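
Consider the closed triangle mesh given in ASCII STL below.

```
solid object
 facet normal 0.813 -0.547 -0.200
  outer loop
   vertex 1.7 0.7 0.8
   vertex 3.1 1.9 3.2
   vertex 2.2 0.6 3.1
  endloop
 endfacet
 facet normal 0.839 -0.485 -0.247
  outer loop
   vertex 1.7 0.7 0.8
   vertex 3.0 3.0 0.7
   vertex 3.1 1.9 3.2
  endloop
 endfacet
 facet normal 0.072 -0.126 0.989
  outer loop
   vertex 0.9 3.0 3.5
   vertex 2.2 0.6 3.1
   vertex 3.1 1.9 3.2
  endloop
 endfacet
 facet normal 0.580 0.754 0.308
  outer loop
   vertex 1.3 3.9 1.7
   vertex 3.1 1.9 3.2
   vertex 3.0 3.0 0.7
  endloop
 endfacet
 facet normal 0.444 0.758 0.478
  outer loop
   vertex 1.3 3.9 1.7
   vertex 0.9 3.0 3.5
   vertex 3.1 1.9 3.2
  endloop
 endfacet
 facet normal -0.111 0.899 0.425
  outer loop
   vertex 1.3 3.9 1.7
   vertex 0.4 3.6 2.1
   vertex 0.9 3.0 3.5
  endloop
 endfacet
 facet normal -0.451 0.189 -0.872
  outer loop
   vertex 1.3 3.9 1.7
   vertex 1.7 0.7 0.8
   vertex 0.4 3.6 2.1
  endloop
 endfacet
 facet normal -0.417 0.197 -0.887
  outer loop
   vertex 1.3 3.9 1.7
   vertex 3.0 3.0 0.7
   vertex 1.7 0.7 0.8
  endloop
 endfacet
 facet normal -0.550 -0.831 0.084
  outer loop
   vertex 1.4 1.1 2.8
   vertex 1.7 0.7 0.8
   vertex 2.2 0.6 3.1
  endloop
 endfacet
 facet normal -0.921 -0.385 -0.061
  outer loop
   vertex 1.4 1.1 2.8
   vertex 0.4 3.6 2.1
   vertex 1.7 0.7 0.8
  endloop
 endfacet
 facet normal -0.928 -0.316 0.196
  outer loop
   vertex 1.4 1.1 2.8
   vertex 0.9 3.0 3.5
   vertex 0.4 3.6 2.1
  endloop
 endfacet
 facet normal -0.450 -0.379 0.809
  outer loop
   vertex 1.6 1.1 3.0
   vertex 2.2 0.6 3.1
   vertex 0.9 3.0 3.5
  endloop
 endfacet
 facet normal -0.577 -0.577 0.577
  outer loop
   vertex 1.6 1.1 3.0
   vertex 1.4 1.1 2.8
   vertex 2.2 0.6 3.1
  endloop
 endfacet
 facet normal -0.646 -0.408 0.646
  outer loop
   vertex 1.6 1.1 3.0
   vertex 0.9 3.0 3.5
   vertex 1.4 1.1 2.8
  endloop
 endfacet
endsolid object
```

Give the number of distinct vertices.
9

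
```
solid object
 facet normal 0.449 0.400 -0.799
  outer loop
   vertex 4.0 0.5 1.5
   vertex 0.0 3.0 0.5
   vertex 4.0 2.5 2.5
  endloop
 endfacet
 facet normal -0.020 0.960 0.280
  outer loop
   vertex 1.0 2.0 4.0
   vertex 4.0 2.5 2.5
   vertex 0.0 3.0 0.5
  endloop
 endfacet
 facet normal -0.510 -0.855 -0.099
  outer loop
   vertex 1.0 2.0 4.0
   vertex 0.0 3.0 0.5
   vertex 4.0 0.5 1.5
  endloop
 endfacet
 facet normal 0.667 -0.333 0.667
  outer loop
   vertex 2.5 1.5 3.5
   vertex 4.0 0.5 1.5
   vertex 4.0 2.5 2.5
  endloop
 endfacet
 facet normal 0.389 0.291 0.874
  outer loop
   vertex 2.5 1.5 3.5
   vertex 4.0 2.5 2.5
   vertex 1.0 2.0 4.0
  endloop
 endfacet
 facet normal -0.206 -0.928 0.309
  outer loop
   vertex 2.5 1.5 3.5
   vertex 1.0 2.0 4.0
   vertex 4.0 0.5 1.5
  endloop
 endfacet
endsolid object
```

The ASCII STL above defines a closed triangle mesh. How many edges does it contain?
9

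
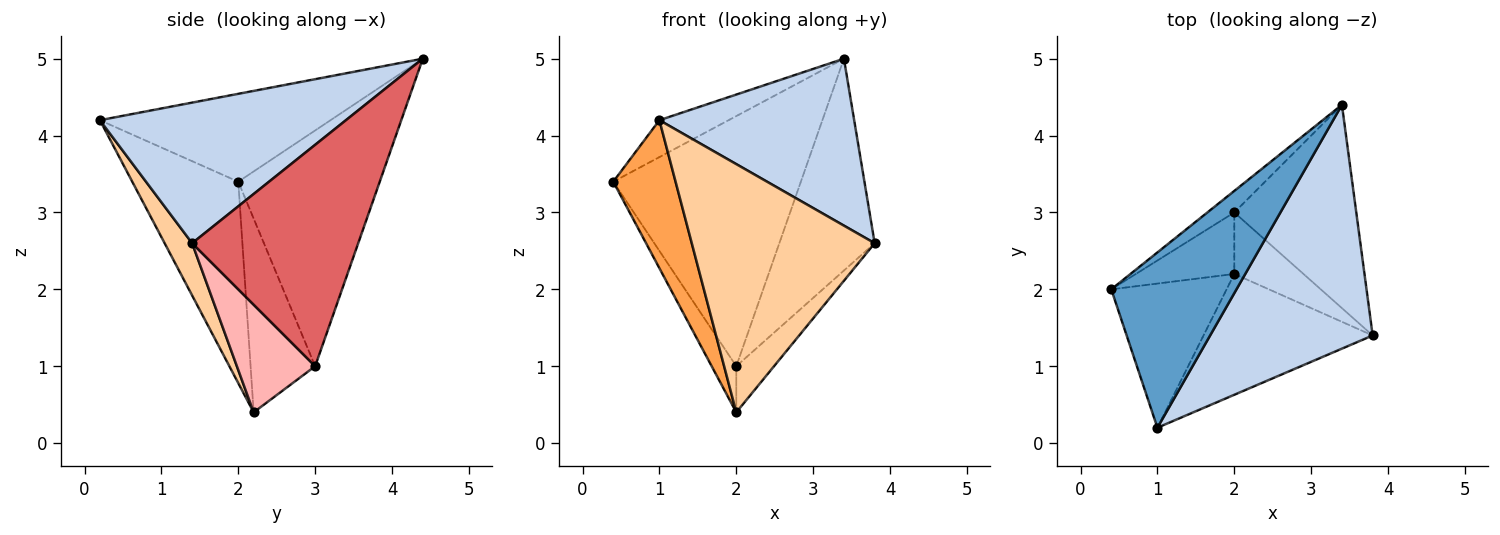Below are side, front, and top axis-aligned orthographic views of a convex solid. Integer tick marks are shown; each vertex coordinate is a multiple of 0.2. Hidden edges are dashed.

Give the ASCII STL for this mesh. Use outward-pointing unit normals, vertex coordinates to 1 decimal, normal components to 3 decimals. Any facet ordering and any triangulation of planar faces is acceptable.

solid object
 facet normal -0.566 0.170 0.807
  outer loop
   vertex 1.0 0.2 4.2
   vertex 3.4 4.4 5.0
   vertex 0.4 2.0 3.4
  endloop
 endfacet
 facet normal 0.581 -0.460 0.672
  outer loop
   vertex 1.0 0.2 4.2
   vertex 3.8 1.4 2.6
   vertex 3.4 4.4 5.0
  endloop
 endfacet
 facet normal -0.773 -0.454 -0.443
  outer loop
   vertex 1.0 0.2 4.2
   vertex 0.4 2.0 3.4
   vertex 2.0 2.2 0.4
  endloop
 endfacet
 facet normal 0.134 -0.891 -0.434
  outer loop
   vertex 1.0 0.2 4.2
   vertex 2.0 2.2 0.4
   vertex 3.8 1.4 2.6
  endloop
 endfacet
 facet normal -0.601 0.797 -0.069
  outer loop
   vertex 2.0 3.0 1.0
   vertex 0.4 2.0 3.4
   vertex 3.4 4.4 5.0
  endloop
 endfacet
 facet normal -0.844 0.322 -0.429
  outer loop
   vertex 2.0 3.0 1.0
   vertex 2.0 2.2 0.4
   vertex 0.4 2.0 3.4
  endloop
 endfacet
 facet normal 0.783 0.449 -0.431
  outer loop
   vertex 2.0 3.0 1.0
   vertex 3.4 4.4 5.0
   vertex 3.8 1.4 2.6
  endloop
 endfacet
 facet normal 0.780 0.376 -0.501
  outer loop
   vertex 2.0 3.0 1.0
   vertex 3.8 1.4 2.6
   vertex 2.0 2.2 0.4
  endloop
 endfacet
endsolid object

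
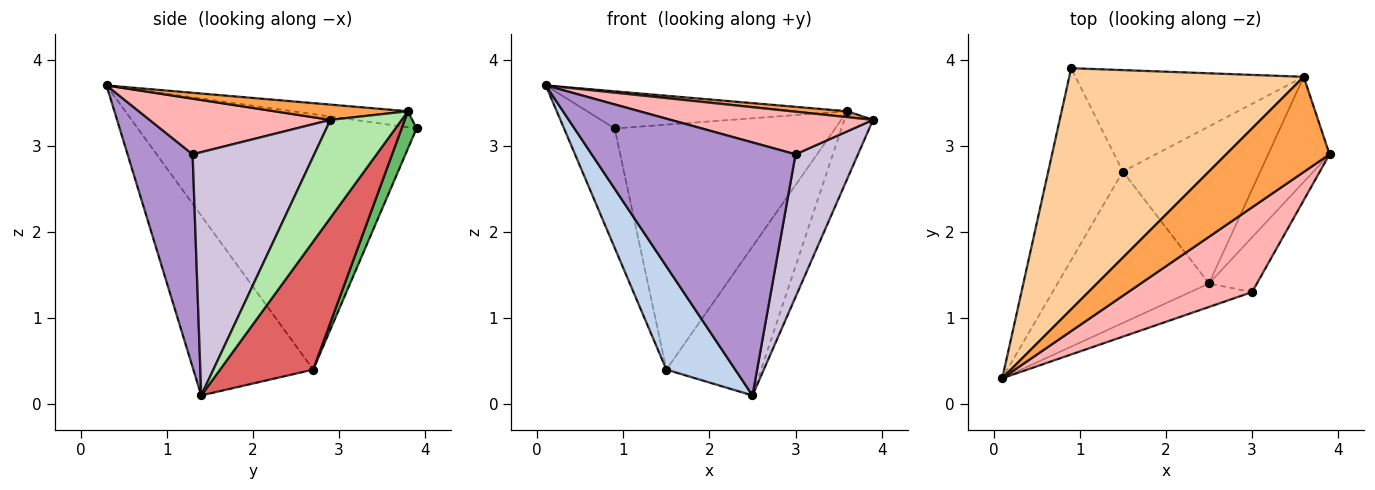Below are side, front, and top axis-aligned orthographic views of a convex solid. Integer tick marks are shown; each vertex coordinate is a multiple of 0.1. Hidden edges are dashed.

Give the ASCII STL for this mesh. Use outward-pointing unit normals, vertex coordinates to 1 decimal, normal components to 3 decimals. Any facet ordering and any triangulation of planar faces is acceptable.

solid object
 facet normal -0.946 0.172 -0.276
  outer loop
   vertex 1.5 2.7 0.4
   vertex 0.1 0.3 3.7
   vertex 0.9 3.9 3.2
  endloop
 endfacet
 facet normal -0.700 -0.402 -0.590
  outer loop
   vertex 1.5 2.7 0.4
   vertex 2.5 1.4 0.1
   vertex 0.1 0.3 3.7
  endloop
 endfacet
 facet normal 0.146 -0.061 0.987
  outer loop
   vertex 3.6 3.8 3.4
   vertex 0.1 0.3 3.7
   vertex 3.9 2.9 3.3
  endloop
 endfacet
 facet normal -0.067 0.152 0.986
  outer loop
   vertex 3.6 3.8 3.4
   vertex 0.9 3.9 3.2
   vertex 0.1 0.3 3.7
  endloop
 endfacet
 facet normal 0.062 0.922 -0.382
  outer loop
   vertex 3.6 3.8 3.4
   vertex 1.5 2.7 0.4
   vertex 0.9 3.9 3.2
  endloop
 endfacet
 facet normal 0.802 0.323 -0.502
  outer loop
   vertex 3.6 3.8 3.4
   vertex 3.9 2.9 3.3
   vertex 2.5 1.4 0.1
  endloop
 endfacet
 facet normal 0.560 0.570 -0.601
  outer loop
   vertex 3.6 3.8 3.4
   vertex 2.5 1.4 0.1
   vertex 1.5 2.7 0.4
  endloop
 endfacet
 facet normal 0.372 -0.417 0.829
  outer loop
   vertex 3.0 1.3 2.9
   vertex 3.9 2.9 3.3
   vertex 0.1 0.3 3.7
  endloop
 endfacet
 facet normal 0.303 -0.949 -0.088
  outer loop
   vertex 3.0 1.3 2.9
   vertex 0.1 0.3 3.7
   vertex 2.5 1.4 0.1
  endloop
 endfacet
 facet normal 0.876 -0.450 -0.173
  outer loop
   vertex 3.0 1.3 2.9
   vertex 2.5 1.4 0.1
   vertex 3.9 2.9 3.3
  endloop
 endfacet
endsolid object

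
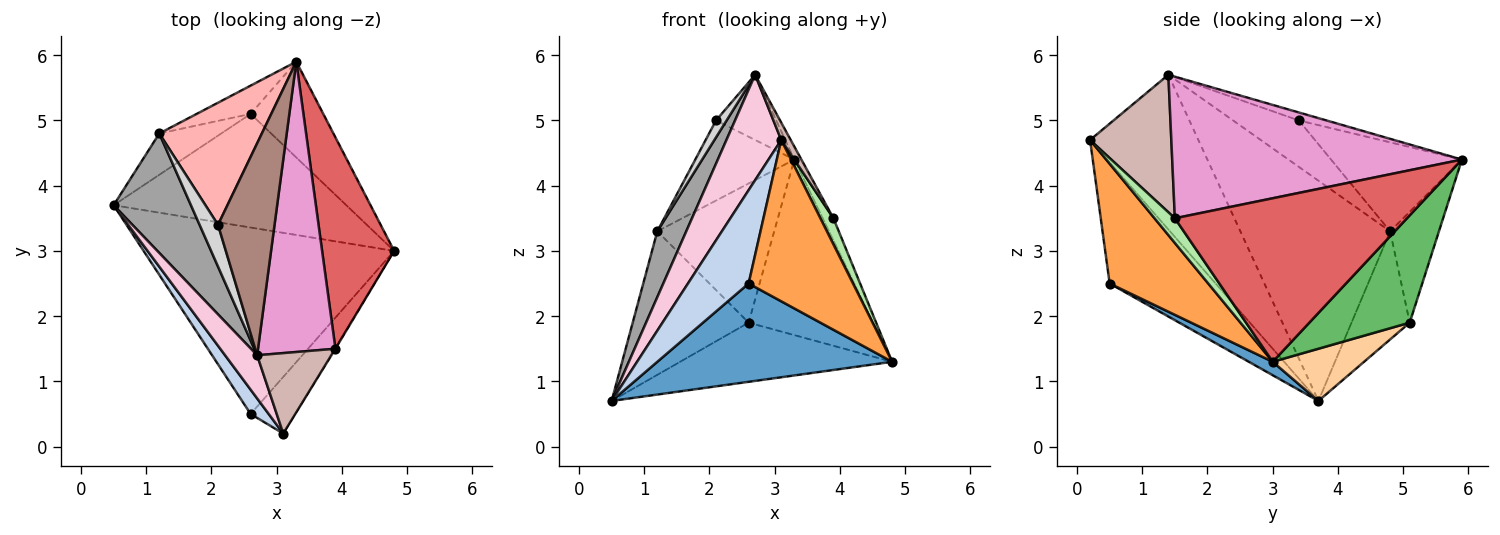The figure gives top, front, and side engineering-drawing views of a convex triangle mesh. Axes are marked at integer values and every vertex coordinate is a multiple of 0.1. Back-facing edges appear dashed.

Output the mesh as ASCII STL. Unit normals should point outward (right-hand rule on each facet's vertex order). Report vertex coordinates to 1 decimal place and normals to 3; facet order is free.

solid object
 facet normal 0.047 -0.466 -0.884
  outer loop
   vertex 2.6 0.5 2.5
   vertex 0.5 3.7 0.7
   vertex 4.8 3.0 1.3
  endloop
 endfacet
 facet normal -0.861 -0.493 0.128
  outer loop
   vertex 2.6 0.5 2.5
   vertex 3.1 0.2 4.7
   vertex 0.5 3.7 0.7
  endloop
 endfacet
 facet normal 0.665 -0.704 -0.247
  outer loop
   vertex 2.6 0.5 2.5
   vertex 4.8 3.0 1.3
   vertex 3.1 0.2 4.7
  endloop
 endfacet
 facet normal 0.195 0.453 -0.870
  outer loop
   vertex 2.6 5.1 1.9
   vertex 4.8 3.0 1.3
   vertex 0.5 3.7 0.7
  endloop
 endfacet
 facet normal 0.577 0.717 -0.391
  outer loop
   vertex 2.6 5.1 1.9
   vertex 3.3 5.9 4.4
   vertex 4.8 3.0 1.3
  endloop
 endfacet
 facet normal 0.841 -0.540 -0.024
  outer loop
   vertex 3.9 1.5 3.5
   vertex 3.1 0.2 4.7
   vertex 4.8 3.0 1.3
  endloop
 endfacet
 facet normal 0.914 0.042 0.403
  outer loop
   vertex 3.9 1.5 3.5
   vertex 4.8 3.0 1.3
   vertex 3.3 5.9 4.4
  endloop
 endfacet
 facet normal -0.587 0.444 0.677
  outer loop
   vertex 1.2 4.8 3.3
   vertex 2.1 3.4 5.0
   vertex 3.3 5.9 4.4
  endloop
 endfacet
 facet normal -0.435 0.865 -0.249
  outer loop
   vertex 1.2 4.8 3.3
   vertex 2.6 5.1 1.9
   vertex 0.5 3.7 0.7
  endloop
 endfacet
 facet normal -0.379 0.907 -0.184
  outer loop
   vertex 1.2 4.8 3.3
   vertex 3.3 5.9 4.4
   vertex 2.6 5.1 1.9
  endloop
 endfacet
 facet normal -0.134 0.291 0.947
  outer loop
   vertex 2.7 1.4 5.7
   vertex 3.3 5.9 4.4
   vertex 2.1 3.4 5.0
  endloop
 endfacet
 facet normal 0.875 -0.102 0.473
  outer loop
   vertex 2.7 1.4 5.7
   vertex 3.1 0.2 4.7
   vertex 3.9 1.5 3.5
  endloop
 endfacet
 facet normal 0.877 0.022 0.479
  outer loop
   vertex 2.7 1.4 5.7
   vertex 3.9 1.5 3.5
   vertex 3.3 5.9 4.4
  endloop
 endfacet
 facet normal -0.877 -0.444 0.182
  outer loop
   vertex 2.7 1.4 5.7
   vertex 0.5 3.7 0.7
   vertex 3.1 0.2 4.7
  endloop
 endfacet
 facet normal -0.928 -0.180 0.326
  outer loop
   vertex 2.7 1.4 5.7
   vertex 1.2 4.8 3.3
   vertex 0.5 3.7 0.7
  endloop
 endfacet
 facet normal -0.919 -0.148 0.365
  outer loop
   vertex 2.7 1.4 5.7
   vertex 2.1 3.4 5.0
   vertex 1.2 4.8 3.3
  endloop
 endfacet
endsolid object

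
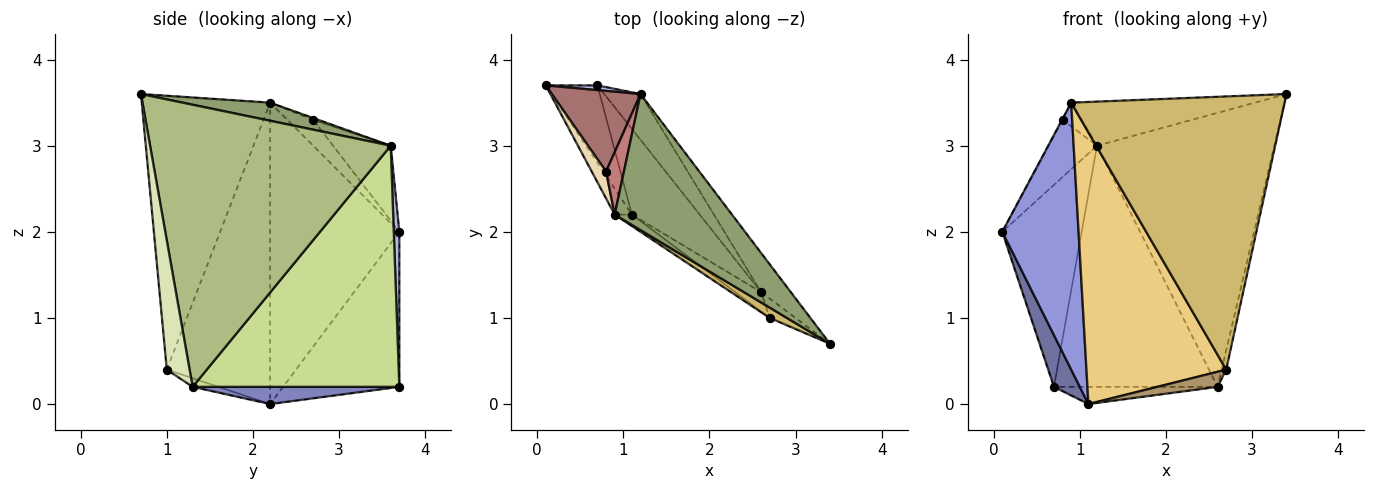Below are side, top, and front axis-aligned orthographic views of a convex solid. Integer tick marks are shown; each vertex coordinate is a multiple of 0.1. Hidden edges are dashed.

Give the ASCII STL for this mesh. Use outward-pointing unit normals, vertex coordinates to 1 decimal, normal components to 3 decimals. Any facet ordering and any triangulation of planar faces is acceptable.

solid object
 facet normal -0.928 -0.206 -0.309
  outer loop
   vertex 0.7 3.7 0.2
   vertex 1.1 2.2 0.0
   vertex 0.1 3.7 2.0
  endloop
 endfacet
 facet normal 0.242 0.191 -0.951
  outer loop
   vertex 2.6 1.3 0.2
   vertex 1.1 2.2 0.0
   vertex 0.7 3.7 0.2
  endloop
 endfacet
 facet normal -0.860 -0.508 -0.049
  outer loop
   vertex 0.9 2.2 3.5
   vertex 0.1 3.7 2.0
   vertex 1.1 2.2 0.0
  endloop
 endfacet
 facet normal 0.070 0.997 0.023
  outer loop
   vertex 1.2 3.6 3.0
   vertex 0.7 3.7 0.2
   vertex 0.1 3.7 2.0
  endloop
 endfacet
 facet normal 0.145 0.305 0.941
  outer loop
   vertex 1.2 3.6 3.0
   vertex 0.9 2.2 3.5
   vertex 3.4 0.7 3.6
  endloop
 endfacet
 facet normal 0.802 0.591 -0.084
  outer loop
   vertex 1.2 3.6 3.0
   vertex 3.4 0.7 3.6
   vertex 2.6 1.3 0.2
  endloop
 endfacet
 facet normal 0.779 0.616 -0.117
  outer loop
   vertex 1.2 3.6 3.0
   vertex 2.6 1.3 0.2
   vertex 0.7 3.7 0.2
  endloop
 endfacet
 facet normal 0.962 0.192 -0.192
  outer loop
   vertex 2.7 1.0 0.4
   vertex 2.6 1.3 0.2
   vertex 3.4 0.7 3.6
  endloop
 endfacet
 facet normal -0.254 -0.594 -0.763
  outer loop
   vertex 2.7 1.0 0.4
   vertex 1.1 2.2 0.0
   vertex 2.6 1.3 0.2
  endloop
 endfacet
 facet normal -0.515 -0.856 0.032
  outer loop
   vertex 2.7 1.0 0.4
   vertex 3.4 0.7 3.6
   vertex 0.9 2.2 3.5
  endloop
 endfacet
 facet normal -0.594 -0.804 -0.034
  outer loop
   vertex 2.7 1.0 0.4
   vertex 0.9 2.2 3.5
   vertex 1.1 2.2 0.0
  endloop
 endfacet
 facet normal -0.874 0.019 0.486
  outer loop
   vertex 0.8 2.7 3.3
   vertex 0.1 3.7 2.0
   vertex 0.9 2.2 3.5
  endloop
 endfacet
 facet normal -0.567 0.476 0.672
  outer loop
   vertex 0.8 2.7 3.3
   vertex 1.2 3.6 3.0
   vertex 0.1 3.7 2.0
  endloop
 endfacet
 facet normal -0.096 0.353 0.931
  outer loop
   vertex 0.8 2.7 3.3
   vertex 0.9 2.2 3.5
   vertex 1.2 3.6 3.0
  endloop
 endfacet
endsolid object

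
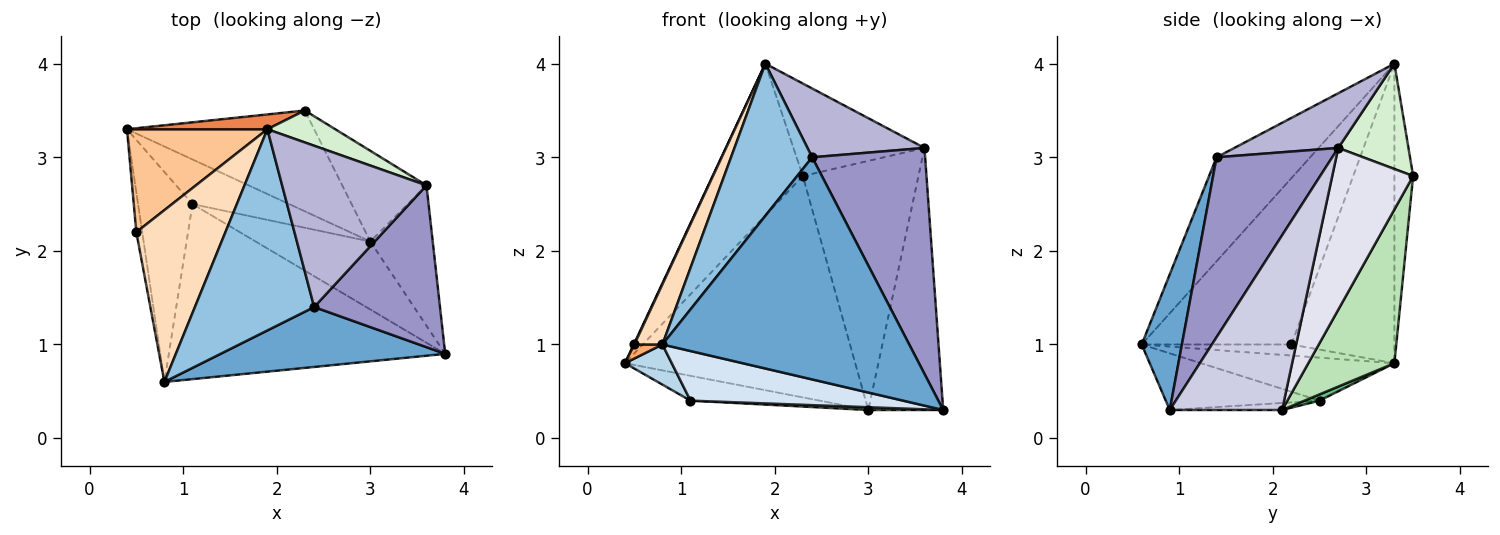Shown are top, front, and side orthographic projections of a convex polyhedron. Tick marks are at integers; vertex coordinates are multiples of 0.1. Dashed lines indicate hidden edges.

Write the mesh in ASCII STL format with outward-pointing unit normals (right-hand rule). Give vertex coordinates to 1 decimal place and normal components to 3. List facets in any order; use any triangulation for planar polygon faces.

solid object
 facet normal 0.155 -0.954 0.257
  outer loop
   vertex 2.4 1.4 3.0
   vertex 0.8 0.6 1.0
   vertex 3.8 0.9 0.3
  endloop
 endfacet
 facet normal -0.571 -0.495 0.655
  outer loop
   vertex 2.4 1.4 3.0
   vertex 1.9 3.3 4.0
   vertex 0.8 0.6 1.0
  endloop
 endfacet
 facet normal -0.613 -0.148 -0.776
  outer loop
   vertex 1.1 2.5 0.4
   vertex 0.8 0.6 1.0
   vertex 0.4 3.3 0.8
  endloop
 endfacet
 facet normal -0.193 -0.268 -0.944
  outer loop
   vertex 1.1 2.5 0.4
   vertex 3.8 0.9 0.3
   vertex 0.8 0.6 1.0
  endloop
 endfacet
 facet normal -0.203 0.975 0.095
  outer loop
   vertex 2.3 3.5 2.8
   vertex 0.4 3.3 0.8
   vertex 1.9 3.3 4.0
  endloop
 endfacet
 facet normal -0.871 -0.163 -0.463
  outer loop
   vertex 0.5 2.2 1.0
   vertex 0.4 3.3 0.8
   vertex 0.8 0.6 1.0
  endloop
 endfacet
 facet normal -0.905 -0.005 0.424
  outer loop
   vertex 0.5 2.2 1.0
   vertex 1.9 3.3 4.0
   vertex 0.4 3.3 0.8
  endloop
 endfacet
 facet normal -0.870 -0.163 0.466
  outer loop
   vertex 0.5 2.2 1.0
   vertex 0.8 0.6 1.0
   vertex 1.9 3.3 4.0
  endloop
 endfacet
 facet normal 0.056 0.485 -0.872
  outer loop
   vertex 3.0 2.1 0.3
   vertex 1.1 2.5 0.4
   vertex 0.4 3.3 0.8
  endloop
 endfacet
 facet normal -0.061 -0.041 -0.997
  outer loop
   vertex 3.0 2.1 0.3
   vertex 3.8 0.9 0.3
   vertex 1.1 2.5 0.4
  endloop
 endfacet
 facet normal 0.322 0.862 -0.392
  outer loop
   vertex 3.0 2.1 0.3
   vertex 0.4 3.3 0.8
   vertex 2.3 3.5 2.8
  endloop
 endfacet
 facet normal 0.452 0.843 0.291
  outer loop
   vertex 3.6 2.7 3.1
   vertex 2.3 3.5 2.8
   vertex 1.9 3.3 4.0
  endloop
 endfacet
 facet normal 0.640 -0.625 0.447
  outer loop
   vertex 3.6 2.7 3.1
   vertex 2.4 1.4 3.0
   vertex 3.8 0.9 0.3
  endloop
 endfacet
 facet normal 0.329 -0.371 0.869
  outer loop
   vertex 3.6 2.7 3.1
   vertex 1.9 3.3 4.0
   vertex 2.4 1.4 3.0
  endloop
 endfacet
 facet normal 0.798 0.532 -0.285
  outer loop
   vertex 3.6 2.7 3.1
   vertex 3.8 0.9 0.3
   vertex 3.0 2.1 0.3
  endloop
 endfacet
 facet normal 0.549 0.785 -0.286
  outer loop
   vertex 3.6 2.7 3.1
   vertex 3.0 2.1 0.3
   vertex 2.3 3.5 2.8
  endloop
 endfacet
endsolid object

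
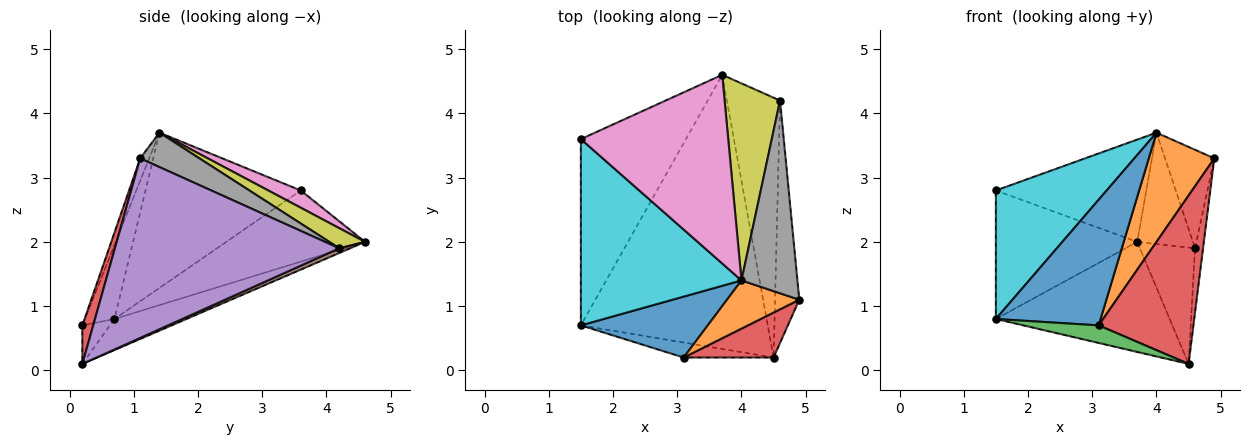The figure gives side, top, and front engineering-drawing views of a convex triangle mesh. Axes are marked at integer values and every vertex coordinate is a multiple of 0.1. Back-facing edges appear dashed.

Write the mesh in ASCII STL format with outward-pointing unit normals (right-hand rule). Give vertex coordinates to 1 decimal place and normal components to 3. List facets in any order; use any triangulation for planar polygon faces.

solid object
 facet normal -0.153 0.368 -0.917
  outer loop
   vertex 4.5 0.2 0.1
   vertex 1.5 0.7 0.8
   vertex 3.7 4.6 2.0
  endloop
 endfacet
 facet normal -0.487 0.496 -0.719
  outer loop
   vertex 1.5 3.6 2.8
   vertex 3.7 4.6 2.0
   vertex 1.5 0.7 0.8
  endloop
 endfacet
 facet normal -0.268 -0.733 -0.625
  outer loop
   vertex 3.1 0.2 0.7
   vertex 1.5 0.7 0.8
   vertex 4.5 0.2 0.1
  endloop
 endfacet
 facet normal 0.110 -0.960 0.256
  outer loop
   vertex 3.1 0.2 0.7
   vertex 4.5 0.2 0.1
   vertex 4.9 1.1 3.3
  endloop
 endfacet
 facet normal 0.990 0.035 -0.134
  outer loop
   vertex 4.6 4.2 1.9
   vertex 4.9 1.1 3.3
   vertex 4.5 0.2 0.1
  endloop
 endfacet
 facet normal 0.080 0.407 -0.910
  outer loop
   vertex 4.6 4.2 1.9
   vertex 4.5 0.2 0.1
   vertex 3.7 4.6 2.0
  endloop
 endfacet
 facet normal 0.102 0.474 0.874
  outer loop
   vertex 4.0 1.4 3.7
   vertex 3.7 4.6 2.0
   vertex 1.5 3.6 2.8
  endloop
 endfacet
 facet normal 0.480 0.399 0.781
  outer loop
   vertex 4.0 1.4 3.7
   vertex 4.9 1.1 3.3
   vertex 4.6 4.2 1.9
  endloop
 endfacet
 facet normal 0.301 0.469 0.830
  outer loop
   vertex 4.0 1.4 3.7
   vertex 4.6 4.2 1.9
   vertex 3.7 4.6 2.0
  endloop
 endfacet
 facet normal -0.623 -0.444 0.644
  outer loop
   vertex 4.0 1.4 3.7
   vertex 1.5 3.6 2.8
   vertex 1.5 0.7 0.8
  endloop
 endfacet
 facet normal -0.246 -0.872 0.423
  outer loop
   vertex 4.0 1.4 3.7
   vertex 1.5 0.7 0.8
   vertex 3.1 0.2 0.7
  endloop
 endfacet
 facet normal -0.125 -0.908 0.400
  outer loop
   vertex 4.0 1.4 3.7
   vertex 3.1 0.2 0.7
   vertex 4.9 1.1 3.3
  endloop
 endfacet
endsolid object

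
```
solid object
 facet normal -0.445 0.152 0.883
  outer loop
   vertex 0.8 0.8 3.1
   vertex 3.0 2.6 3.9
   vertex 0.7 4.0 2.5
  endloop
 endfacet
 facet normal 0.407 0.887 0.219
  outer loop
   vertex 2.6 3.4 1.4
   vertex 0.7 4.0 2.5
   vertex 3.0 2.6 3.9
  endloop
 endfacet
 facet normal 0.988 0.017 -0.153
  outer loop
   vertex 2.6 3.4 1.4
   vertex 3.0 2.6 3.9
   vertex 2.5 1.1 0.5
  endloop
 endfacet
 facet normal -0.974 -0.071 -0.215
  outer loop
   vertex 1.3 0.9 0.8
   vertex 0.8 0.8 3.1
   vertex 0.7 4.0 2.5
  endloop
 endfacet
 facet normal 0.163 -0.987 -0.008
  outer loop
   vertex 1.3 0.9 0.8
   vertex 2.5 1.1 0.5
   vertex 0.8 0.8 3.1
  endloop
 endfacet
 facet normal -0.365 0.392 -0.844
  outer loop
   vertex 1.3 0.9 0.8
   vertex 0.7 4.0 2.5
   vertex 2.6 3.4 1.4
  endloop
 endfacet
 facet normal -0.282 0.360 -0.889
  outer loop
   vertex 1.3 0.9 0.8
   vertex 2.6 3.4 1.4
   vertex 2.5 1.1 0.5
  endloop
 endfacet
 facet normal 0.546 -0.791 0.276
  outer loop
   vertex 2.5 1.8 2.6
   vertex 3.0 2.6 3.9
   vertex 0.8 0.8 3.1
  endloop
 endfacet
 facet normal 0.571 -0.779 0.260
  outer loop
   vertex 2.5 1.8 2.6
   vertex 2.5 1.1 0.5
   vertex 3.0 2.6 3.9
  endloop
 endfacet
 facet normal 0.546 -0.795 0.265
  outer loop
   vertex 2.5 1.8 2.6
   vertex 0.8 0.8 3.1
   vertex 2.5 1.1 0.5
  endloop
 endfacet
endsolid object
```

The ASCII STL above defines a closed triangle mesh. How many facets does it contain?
10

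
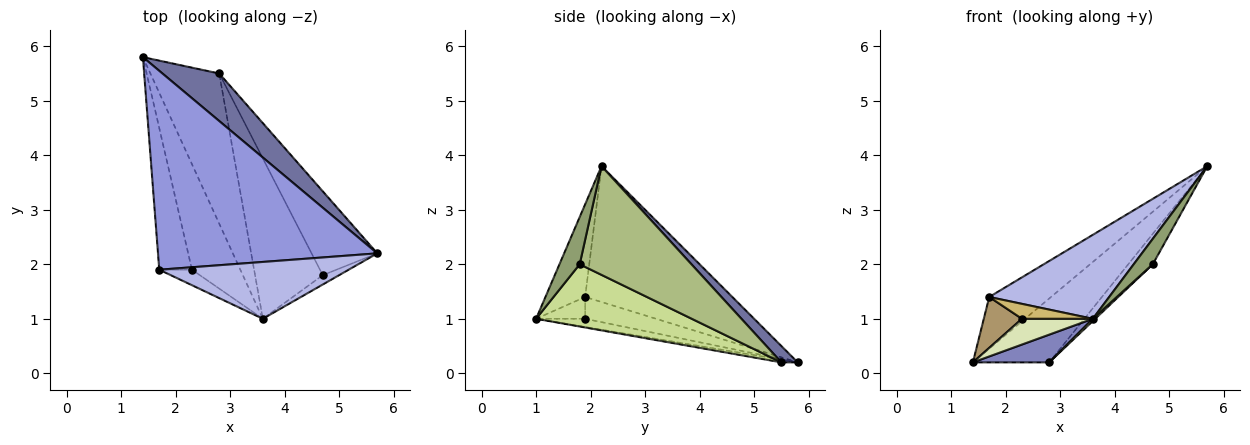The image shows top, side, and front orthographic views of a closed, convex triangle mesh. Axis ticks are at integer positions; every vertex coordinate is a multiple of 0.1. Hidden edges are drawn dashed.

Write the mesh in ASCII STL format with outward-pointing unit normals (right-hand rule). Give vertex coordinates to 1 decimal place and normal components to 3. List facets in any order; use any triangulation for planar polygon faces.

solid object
 facet normal 0.169 0.791 0.588
  outer loop
   vertex 2.8 5.5 0.2
   vertex 1.4 5.8 0.2
   vertex 5.7 2.2 3.8
  endloop
 endfacet
 facet normal -0.039 -0.182 -0.983
  outer loop
   vertex 2.8 5.5 0.2
   vertex 3.6 1.0 1.0
   vertex 1.4 5.8 0.2
  endloop
 endfacet
 facet normal -0.514 0.216 0.830
  outer loop
   vertex 1.7 1.9 1.4
   vertex 5.7 2.2 3.8
   vertex 1.4 5.8 0.2
  endloop
 endfacet
 facet normal -0.264 -0.799 0.541
  outer loop
   vertex 1.7 1.9 1.4
   vertex 3.6 1.0 1.0
   vertex 5.7 2.2 3.8
  endloop
 endfacet
 facet normal 0.706 -0.665 -0.244
  outer loop
   vertex 4.7 1.8 2.0
   vertex 5.7 2.2 3.8
   vertex 3.6 1.0 1.0
  endloop
 endfacet
 facet normal 0.841 0.185 -0.508
  outer loop
   vertex 4.7 1.8 2.0
   vertex 2.8 5.5 0.2
   vertex 5.7 2.2 3.8
  endloop
 endfacet
 facet normal 0.677 -0.011 -0.736
  outer loop
   vertex 4.7 1.8 2.0
   vertex 3.6 1.0 1.0
   vertex 2.8 5.5 0.2
  endloop
 endfacet
 facet normal -0.162 -0.234 -0.959
  outer loop
   vertex 2.3 1.9 1.0
   vertex 1.4 5.8 0.2
   vertex 3.6 1.0 1.0
  endloop
 endfacet
 facet normal -0.531 -0.286 -0.797
  outer loop
   vertex 2.3 1.9 1.0
   vertex 1.7 1.9 1.4
   vertex 1.4 5.8 0.2
  endloop
 endfacet
 facet normal -0.433 -0.625 -0.649
  outer loop
   vertex 2.3 1.9 1.0
   vertex 3.6 1.0 1.0
   vertex 1.7 1.9 1.4
  endloop
 endfacet
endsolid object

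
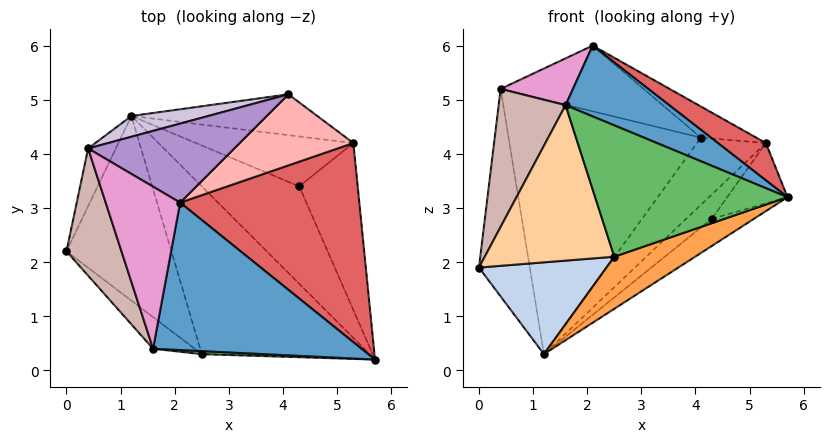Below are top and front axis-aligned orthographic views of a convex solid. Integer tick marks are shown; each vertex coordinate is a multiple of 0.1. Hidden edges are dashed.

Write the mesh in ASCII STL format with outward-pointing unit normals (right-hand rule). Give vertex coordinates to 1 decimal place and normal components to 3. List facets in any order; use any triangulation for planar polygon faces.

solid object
 facet normal 0.333 -0.408 0.850
  outer loop
   vertex 1.6 0.4 4.9
   vertex 5.7 0.2 3.2
   vertex 2.1 3.1 6.0
  endloop
 endfacet
 facet normal -0.258 -0.430 -0.865
  outer loop
   vertex 2.5 0.3 2.1
   vertex 0.0 2.2 1.9
   vertex 1.2 4.7 0.3
  endloop
 endfacet
 facet normal 0.304 -0.282 -0.910
  outer loop
   vertex 2.5 0.3 2.1
   vertex 1.2 4.7 0.3
   vertex 5.7 0.2 3.2
  endloop
 endfacet
 facet normal -0.589 -0.792 -0.161
  outer loop
   vertex 2.5 0.3 2.1
   vertex 1.6 0.4 4.9
   vertex 0.0 2.2 1.9
  endloop
 endfacet
 facet normal -0.039 -0.999 0.023
  outer loop
   vertex 2.5 0.3 2.1
   vertex 5.7 0.2 3.2
   vertex 1.6 0.4 4.9
  endloop
 endfacet
 facet normal 0.513 0.734 -0.445
  outer loop
   vertex 5.3 4.2 4.2
   vertex 1.2 4.7 0.3
   vertex 4.1 5.1 4.3
  endloop
 endfacet
 facet normal 0.525 -0.157 0.837
  outer loop
   vertex 5.3 4.2 4.2
   vertex 2.1 3.1 6.0
   vertex 5.7 0.2 3.2
  endloop
 endfacet
 facet normal 0.353 0.375 0.857
  outer loop
   vertex 5.3 4.2 4.2
   vertex 4.1 5.1 4.3
   vertex 2.1 3.1 6.0
  endloop
 endfacet
 facet normal 0.014 0.639 0.769
  outer loop
   vertex 0.4 4.1 5.2
   vertex 2.1 3.1 6.0
   vertex 4.1 5.1 4.3
  endloop
 endfacet
 facet normal -0.242 0.967 0.079
  outer loop
   vertex 0.4 4.1 5.2
   vertex 4.1 5.1 4.3
   vertex 1.2 4.7 0.3
  endloop
 endfacet
 facet normal -0.921 0.375 -0.104
  outer loop
   vertex 0.4 4.1 5.2
   vertex 1.2 4.7 0.3
   vertex 0.0 2.2 1.9
  endloop
 endfacet
 facet normal -0.903 -0.316 0.292
  outer loop
   vertex 0.4 4.1 5.2
   vertex 0.0 2.2 1.9
   vertex 1.6 0.4 4.9
  endloop
 endfacet
 facet normal -0.524 -0.236 0.818
  outer loop
   vertex 0.4 4.1 5.2
   vertex 1.6 0.4 4.9
   vertex 2.1 3.1 6.0
  endloop
 endfacet
 facet normal 0.665 0.201 -0.720
  outer loop
   vertex 4.3 3.4 2.8
   vertex 5.7 0.2 3.2
   vertex 1.2 4.7 0.3
  endloop
 endfacet
 facet normal 0.723 0.235 -0.650
  outer loop
   vertex 4.3 3.4 2.8
   vertex 5.3 4.2 4.2
   vertex 5.7 0.2 3.2
  endloop
 endfacet
 facet normal 0.672 0.324 -0.665
  outer loop
   vertex 4.3 3.4 2.8
   vertex 1.2 4.7 0.3
   vertex 5.3 4.2 4.2
  endloop
 endfacet
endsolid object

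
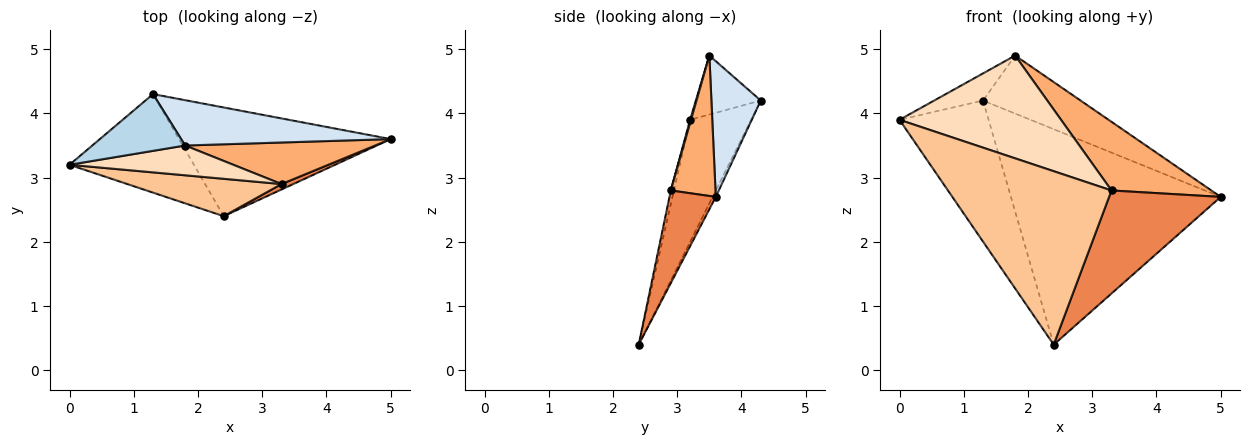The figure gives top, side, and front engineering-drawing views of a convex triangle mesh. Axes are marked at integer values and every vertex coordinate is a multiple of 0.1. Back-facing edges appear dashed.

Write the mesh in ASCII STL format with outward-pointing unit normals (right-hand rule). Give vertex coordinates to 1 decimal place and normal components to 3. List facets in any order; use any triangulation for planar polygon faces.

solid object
 facet normal -0.490 0.715 -0.499
  outer loop
   vertex 2.4 2.4 0.4
   vertex 0.0 3.2 3.9
   vertex 1.3 4.3 4.2
  endloop
 endfacet
 facet normal -0.014 0.893 -0.450
  outer loop
   vertex 2.4 2.4 0.4
   vertex 1.3 4.3 4.2
   vertex 5.0 3.6 2.7
  endloop
 endfacet
 facet normal -0.497 0.374 0.783
  outer loop
   vertex 1.8 3.5 4.9
   vertex 1.3 4.3 4.2
   vertex 0.0 3.2 3.9
  endloop
 endfacet
 facet normal 0.370 0.732 0.572
  outer loop
   vertex 1.8 3.5 4.9
   vertex 5.0 3.6 2.7
   vertex 1.3 4.3 4.2
  endloop
 endfacet
 facet normal 0.383 -0.923 0.049
  outer loop
   vertex 3.3 2.9 2.8
   vertex 2.4 2.4 0.4
   vertex 5.0 3.6 2.7
  endloop
 endfacet
 facet normal 0.357 -0.799 0.484
  outer loop
   vertex 3.3 2.9 2.8
   vertex 5.0 3.6 2.7
   vertex 1.8 3.5 4.9
  endloop
 endfacet
 facet normal -0.019 -0.977 0.211
  outer loop
   vertex 3.3 2.9 2.8
   vertex 0.0 3.2 3.9
   vertex 2.4 2.4 0.4
  endloop
 endfacet
 facet normal 0.005 -0.960 0.278
  outer loop
   vertex 3.3 2.9 2.8
   vertex 1.8 3.5 4.9
   vertex 0.0 3.2 3.9
  endloop
 endfacet
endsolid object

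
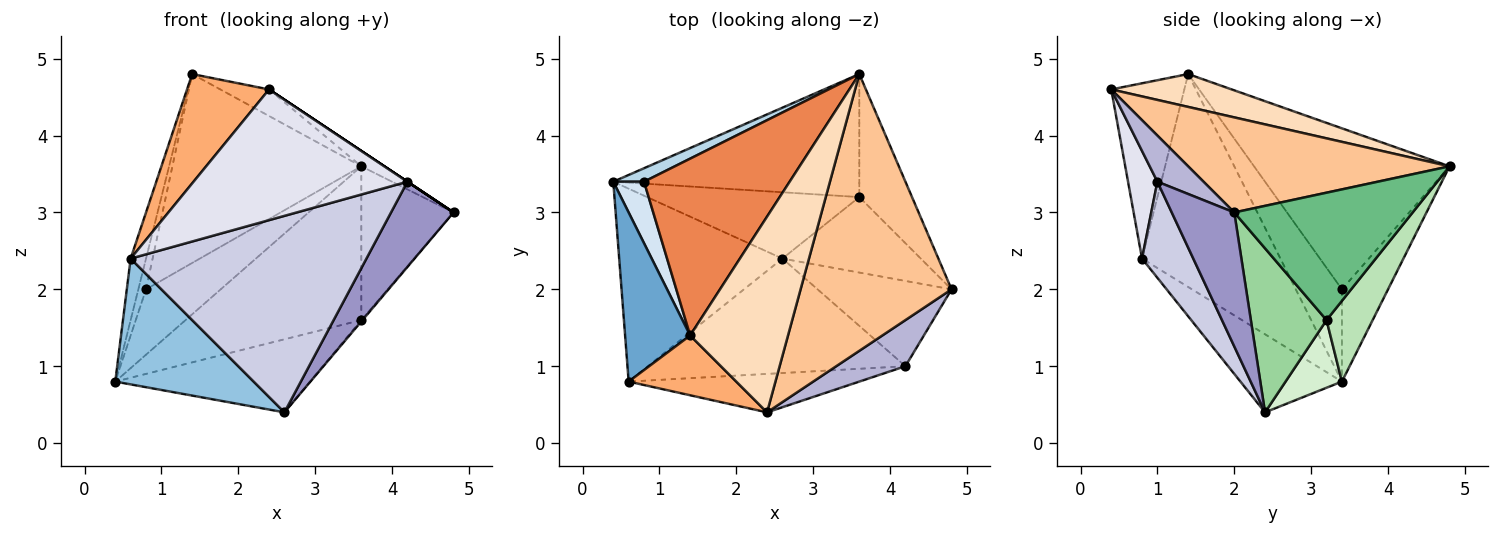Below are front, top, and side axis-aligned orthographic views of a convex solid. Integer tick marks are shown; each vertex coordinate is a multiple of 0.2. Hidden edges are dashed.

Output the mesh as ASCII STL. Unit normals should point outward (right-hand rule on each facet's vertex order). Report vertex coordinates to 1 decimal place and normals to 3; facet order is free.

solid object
 facet normal -0.951 0.106 0.291
  outer loop
   vertex 0.6 0.8 2.4
   vertex 1.4 1.4 4.8
   vertex 0.4 3.4 0.8
  endloop
 endfacet
 facet normal -0.372 -0.507 -0.778
  outer loop
   vertex 2.6 2.4 0.4
   vertex 0.6 0.8 2.4
   vertex 0.4 3.4 0.8
  endloop
 endfacet
 facet normal -0.518 0.838 0.173
  outer loop
   vertex 0.8 3.4 2.0
   vertex 3.6 4.8 3.6
   vertex 0.4 3.4 0.8
  endloop
 endfacet
 facet normal -0.937 0.156 0.312
  outer loop
   vertex 0.8 3.4 2.0
   vertex 0.4 3.4 0.8
   vertex 1.4 1.4 4.8
  endloop
 endfacet
 facet normal -0.603 0.583 0.545
  outer loop
   vertex 0.8 3.4 2.0
   vertex 1.4 1.4 4.8
   vertex 3.6 4.8 3.6
  endloop
 endfacet
 facet normal -0.616 -0.691 0.378
  outer loop
   vertex 2.4 0.4 4.6
   vertex 1.4 1.4 4.8
   vertex 0.6 0.8 2.4
  endloop
 endfacet
 facet normal 0.532 0.047 0.845
  outer loop
   vertex 2.4 0.4 4.6
   vertex 4.8 2.0 3.0
   vertex 3.6 4.8 3.6
  endloop
 endfacet
 facet normal 0.316 0.128 0.940
  outer loop
   vertex 2.4 0.4 4.6
   vertex 3.6 4.8 3.6
   vertex 1.4 1.4 4.8
  endloop
 endfacet
 facet normal 0.834 0.431 -0.345
  outer loop
   vertex 3.6 3.2 1.6
   vertex 3.6 4.8 3.6
   vertex 4.8 2.0 3.0
  endloop
 endfacet
 facet normal 0.764 0.012 -0.645
  outer loop
   vertex 3.6 3.2 1.6
   vertex 4.8 2.0 3.0
   vertex 2.6 2.4 0.4
  endloop
 endfacet
 facet normal 0.201 0.765 -0.612
  outer loop
   vertex 3.6 3.2 1.6
   vertex 0.4 3.4 0.8
   vertex 3.6 4.8 3.6
  endloop
 endfacet
 facet normal 0.210 0.724 -0.657
  outer loop
   vertex 3.6 3.2 1.6
   vertex 2.6 2.4 0.4
   vertex 0.4 3.4 0.8
  endloop
 endfacet
 facet normal 0.577 -0.577 -0.577
  outer loop
   vertex 4.2 1.0 3.4
   vertex 2.6 2.4 0.4
   vertex 4.8 2.0 3.0
  endloop
 endfacet
 facet normal 0.555 0.000 0.832
  outer loop
   vertex 4.2 1.0 3.4
   vertex 4.8 2.0 3.0
   vertex 2.4 0.4 4.6
  endloop
 endfacet
 facet normal 0.185 -0.849 -0.495
  outer loop
   vertex 4.2 1.0 3.4
   vertex 0.6 0.8 2.4
   vertex 2.6 2.4 0.4
  endloop
 endfacet
 facet normal 0.131 -0.951 -0.280
  outer loop
   vertex 4.2 1.0 3.4
   vertex 2.4 0.4 4.6
   vertex 0.6 0.8 2.4
  endloop
 endfacet
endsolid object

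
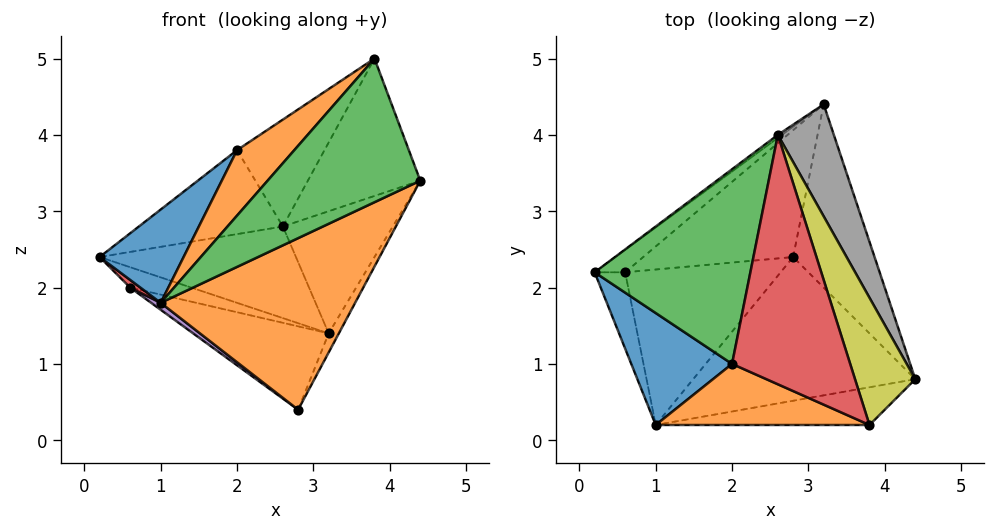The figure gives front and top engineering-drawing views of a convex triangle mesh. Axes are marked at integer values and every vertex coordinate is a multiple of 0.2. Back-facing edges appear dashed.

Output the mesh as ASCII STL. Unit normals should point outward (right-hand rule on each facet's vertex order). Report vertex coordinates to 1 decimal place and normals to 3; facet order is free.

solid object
 facet normal 0.892 0.047 -0.450
  outer loop
   vertex 2.8 2.4 0.4
   vertex 3.2 4.4 1.4
   vertex 4.4 0.8 3.4
  endloop
 endfacet
 facet normal 0.401 -0.702 -0.588
  outer loop
   vertex 1.0 0.2 1.8
   vertex 2.8 2.4 0.4
   vertex 4.4 0.8 3.4
  endloop
 endfacet
 facet normal 0.279 -0.929 -0.244
  outer loop
   vertex 3.8 0.2 5.0
   vertex 1.0 0.2 1.8
   vertex 4.4 0.8 3.4
  endloop
 endfacet
 facet normal -0.705 -0.071 -0.705
  outer loop
   vertex 0.6 2.2 2.0
   vertex 1.0 0.2 1.8
   vertex 0.2 2.2 2.4
  endloop
 endfacet
 facet normal -0.586 -0.036 -0.810
  outer loop
   vertex 0.6 2.2 2.0
   vertex 2.8 2.4 0.4
   vertex 1.0 0.2 1.8
  endloop
 endfacet
 facet normal -0.595 0.541 -0.595
  outer loop
   vertex 0.6 2.2 2.0
   vertex 0.2 2.2 2.4
   vertex 3.2 4.4 1.4
  endloop
 endfacet
 facet normal -0.549 0.459 -0.698
  outer loop
   vertex 0.6 2.2 2.0
   vertex 3.2 4.4 1.4
   vertex 2.8 2.4 0.4
  endloop
 endfacet
 facet normal 0.735 0.500 0.458
  outer loop
   vertex 2.6 4.0 2.8
   vertex 4.4 0.8 3.4
   vertex 3.2 4.4 1.4
  endloop
 endfacet
 facet normal 0.733 0.499 0.462
  outer loop
   vertex 2.6 4.0 2.8
   vertex 3.8 0.2 5.0
   vertex 4.4 0.8 3.4
  endloop
 endfacet
 facet normal -0.597 0.802 -0.027
  outer loop
   vertex 2.6 4.0 2.8
   vertex 3.2 4.4 1.4
   vertex 0.2 2.2 2.4
  endloop
 endfacet
 facet normal -0.716 -0.447 0.537
  outer loop
   vertex 2.0 1.0 3.8
   vertex 0.2 2.2 2.4
   vertex 1.0 0.2 1.8
  endloop
 endfacet
 facet normal -0.615 -0.576 0.538
  outer loop
   vertex 2.0 1.0 3.8
   vertex 1.0 0.2 1.8
   vertex 3.8 0.2 5.0
  endloop
 endfacet
 facet normal -0.410 0.361 0.837
  outer loop
   vertex 2.0 1.0 3.8
   vertex 2.6 4.0 2.8
   vertex 0.2 2.2 2.4
  endloop
 endfacet
 facet normal -0.401 0.361 0.842
  outer loop
   vertex 2.0 1.0 3.8
   vertex 3.8 0.2 5.0
   vertex 2.6 4.0 2.8
  endloop
 endfacet
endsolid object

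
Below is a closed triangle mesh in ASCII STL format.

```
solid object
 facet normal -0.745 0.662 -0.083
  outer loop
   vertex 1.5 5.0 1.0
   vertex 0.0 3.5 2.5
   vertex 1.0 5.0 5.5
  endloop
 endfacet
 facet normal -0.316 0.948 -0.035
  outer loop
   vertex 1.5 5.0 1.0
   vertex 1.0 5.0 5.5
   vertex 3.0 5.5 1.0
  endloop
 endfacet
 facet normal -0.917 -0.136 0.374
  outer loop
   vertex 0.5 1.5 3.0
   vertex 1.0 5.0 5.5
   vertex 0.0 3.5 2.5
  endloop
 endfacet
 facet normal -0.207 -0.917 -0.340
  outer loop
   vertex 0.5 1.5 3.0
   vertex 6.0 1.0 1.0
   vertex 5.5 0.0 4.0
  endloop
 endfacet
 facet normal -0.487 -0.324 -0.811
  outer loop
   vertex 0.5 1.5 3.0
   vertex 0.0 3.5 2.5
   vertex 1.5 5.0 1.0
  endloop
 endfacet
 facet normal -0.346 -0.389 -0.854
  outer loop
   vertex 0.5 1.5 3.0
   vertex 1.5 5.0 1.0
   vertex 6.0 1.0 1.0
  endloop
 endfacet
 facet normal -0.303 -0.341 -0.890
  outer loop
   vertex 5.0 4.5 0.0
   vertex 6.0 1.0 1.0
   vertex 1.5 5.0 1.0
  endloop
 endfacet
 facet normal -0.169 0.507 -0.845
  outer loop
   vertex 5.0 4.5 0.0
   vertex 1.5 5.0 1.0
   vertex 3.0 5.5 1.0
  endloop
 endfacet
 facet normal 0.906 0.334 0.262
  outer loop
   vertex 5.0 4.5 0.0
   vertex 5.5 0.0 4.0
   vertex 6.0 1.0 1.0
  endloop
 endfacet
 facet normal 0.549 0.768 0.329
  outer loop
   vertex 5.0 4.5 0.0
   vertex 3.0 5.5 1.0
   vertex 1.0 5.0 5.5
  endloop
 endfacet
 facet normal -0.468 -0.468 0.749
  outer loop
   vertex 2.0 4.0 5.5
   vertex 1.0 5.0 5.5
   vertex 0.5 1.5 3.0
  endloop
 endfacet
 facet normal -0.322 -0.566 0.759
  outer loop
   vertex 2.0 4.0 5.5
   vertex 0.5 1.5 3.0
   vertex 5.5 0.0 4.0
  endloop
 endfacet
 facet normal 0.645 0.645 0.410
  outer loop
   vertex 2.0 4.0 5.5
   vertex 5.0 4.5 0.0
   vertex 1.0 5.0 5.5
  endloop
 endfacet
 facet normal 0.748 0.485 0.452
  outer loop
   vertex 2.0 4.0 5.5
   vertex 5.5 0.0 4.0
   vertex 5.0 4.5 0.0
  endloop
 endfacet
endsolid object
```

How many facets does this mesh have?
14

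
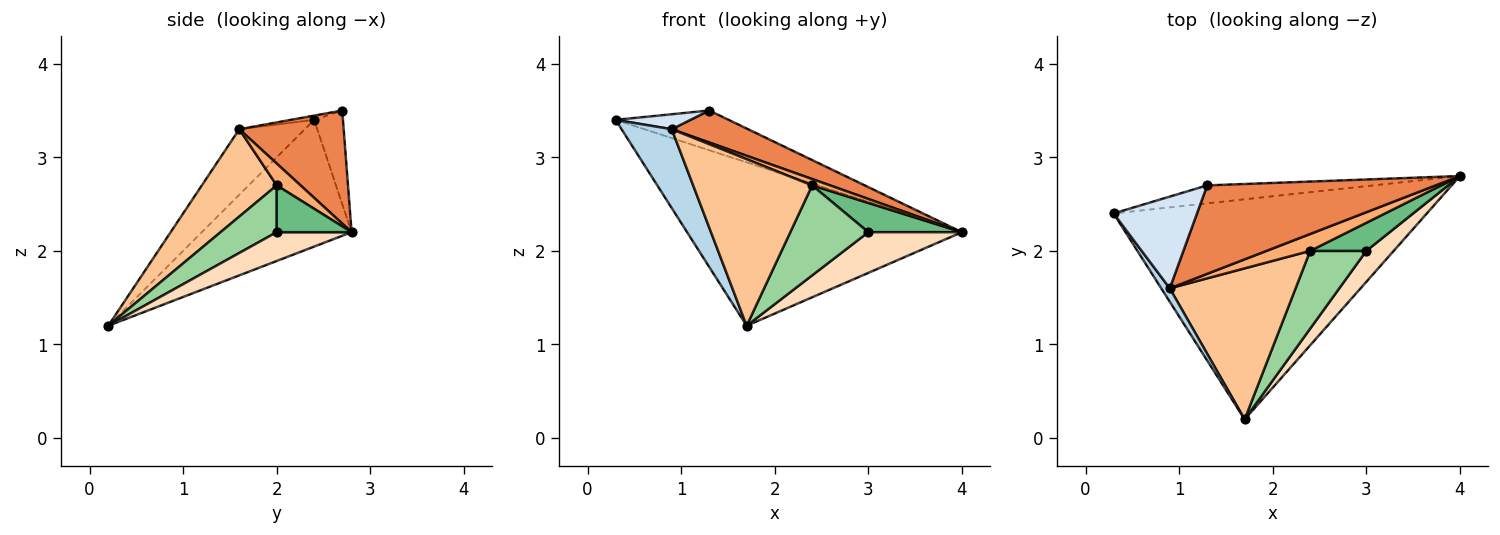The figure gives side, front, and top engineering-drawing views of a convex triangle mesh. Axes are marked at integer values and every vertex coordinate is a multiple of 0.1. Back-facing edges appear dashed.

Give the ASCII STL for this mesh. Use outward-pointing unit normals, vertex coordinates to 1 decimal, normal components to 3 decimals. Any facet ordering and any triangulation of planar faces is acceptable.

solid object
 facet normal -0.309 0.567 -0.764
  outer loop
   vertex 1.7 0.2 1.2
   vertex 0.3 2.4 3.4
   vertex 4.0 2.8 2.2
  endloop
 endfacet
 facet normal -0.226 0.888 -0.401
  outer loop
   vertex 1.3 2.7 3.5
   vertex 4.0 2.8 2.2
   vertex 0.3 2.4 3.4
  endloop
 endfacet
 facet normal -0.790 -0.605 0.103
  outer loop
   vertex 0.9 1.6 3.3
   vertex 0.3 2.4 3.4
   vertex 1.7 0.2 1.2
  endloop
 endfacet
 facet normal -0.050 -0.161 0.986
  outer loop
   vertex 0.9 1.6 3.3
   vertex 1.3 2.7 3.5
   vertex 0.3 2.4 3.4
  endloop
 endfacet
 facet normal 0.422 -0.308 0.853
  outer loop
   vertex 0.9 1.6 3.3
   vertex 4.0 2.8 2.2
   vertex 1.3 2.7 3.5
  endloop
 endfacet
 facet normal 0.424 -0.318 0.848
  outer loop
   vertex 2.4 2.0 2.7
   vertex 4.0 2.8 2.2
   vertex 0.9 1.6 3.3
  endloop
 endfacet
 facet normal 0.423 -0.672 0.609
  outer loop
   vertex 2.4 2.0 2.7
   vertex 0.9 1.6 3.3
   vertex 1.7 0.2 1.2
  endloop
 endfacet
 facet normal 0.537 -0.672 0.510
  outer loop
   vertex 3.0 2.0 2.2
   vertex 1.7 0.2 1.2
   vertex 4.0 2.8 2.2
  endloop
 endfacet
 facet normal 0.500 -0.625 0.600
  outer loop
   vertex 3.0 2.0 2.2
   vertex 4.0 2.8 2.2
   vertex 2.4 2.0 2.7
  endloop
 endfacet
 facet normal 0.478 -0.664 0.574
  outer loop
   vertex 3.0 2.0 2.2
   vertex 2.4 2.0 2.7
   vertex 1.7 0.2 1.2
  endloop
 endfacet
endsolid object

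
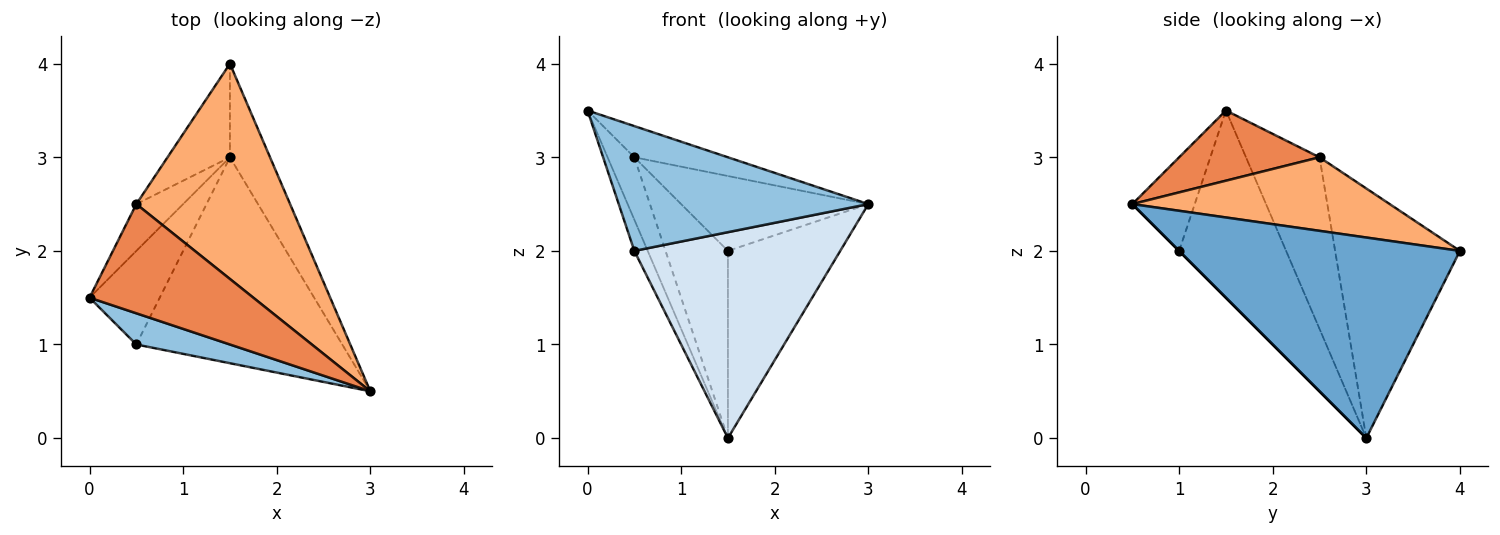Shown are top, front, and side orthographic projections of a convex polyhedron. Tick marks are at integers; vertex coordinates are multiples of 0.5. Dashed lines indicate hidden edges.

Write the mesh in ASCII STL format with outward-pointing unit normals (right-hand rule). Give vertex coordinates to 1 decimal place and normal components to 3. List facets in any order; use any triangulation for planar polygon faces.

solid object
 facet normal 0.913 0.365 -0.183
  outer loop
   vertex 1.5 3.0 0.0
   vertex 1.5 4.0 2.0
   vertex 3.0 0.5 2.5
  endloop
 endfacet
 facet normal -0.236 -0.943 0.236
  outer loop
   vertex 0.5 1.0 2.0
   vertex 3.0 0.5 2.5
   vertex 0.0 1.5 3.5
  endloop
 endfacet
 facet normal -0.930 0.116 -0.349
  outer loop
   vertex 0.5 1.0 2.0
   vertex 0.0 1.5 3.5
   vertex 1.5 3.0 0.0
  endloop
 endfacet
 facet normal 0.000 -0.707 -0.707
  outer loop
   vertex 0.5 1.0 2.0
   vertex 1.5 3.0 0.0
   vertex 3.0 0.5 2.5
  endloop
 endfacet
 facet normal 0.381 0.254 0.889
  outer loop
   vertex 0.5 2.5 3.0
   vertex 0.0 1.5 3.5
   vertex 3.0 0.5 2.5
  endloop
 endfacet
 facet normal 0.412 0.299 0.861
  outer loop
   vertex 0.5 2.5 3.0
   vertex 3.0 0.5 2.5
   vertex 1.5 4.0 2.0
  endloop
 endfacet
 facet normal -0.910 0.331 -0.248
  outer loop
   vertex 0.5 2.5 3.0
   vertex 1.5 3.0 0.0
   vertex 0.0 1.5 3.5
  endloop
 endfacet
 facet normal -0.873 0.436 -0.218
  outer loop
   vertex 0.5 2.5 3.0
   vertex 1.5 4.0 2.0
   vertex 1.5 3.0 0.0
  endloop
 endfacet
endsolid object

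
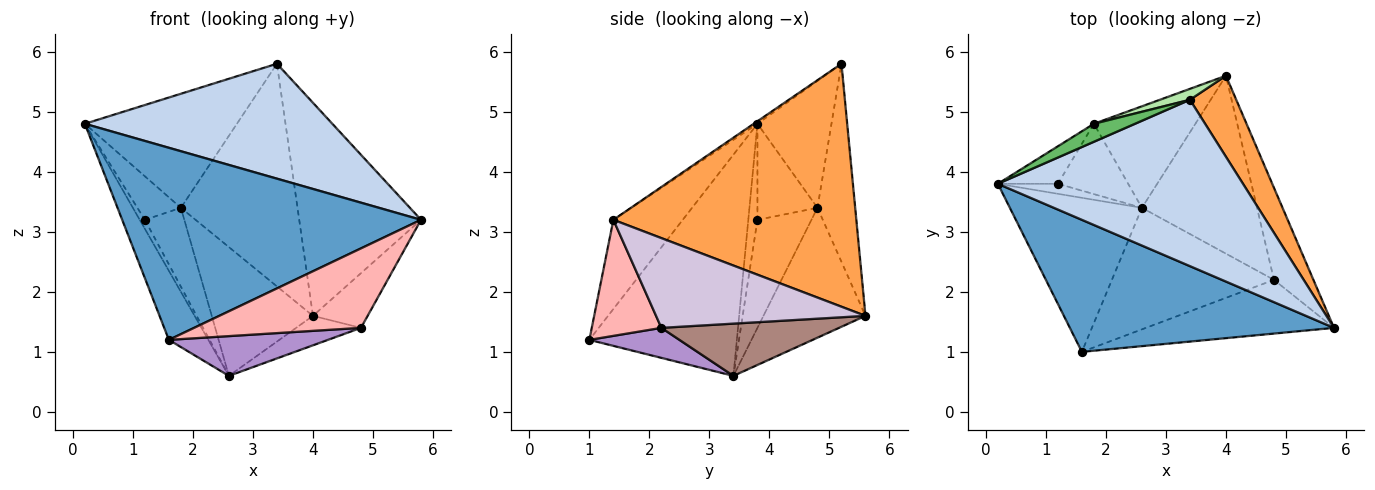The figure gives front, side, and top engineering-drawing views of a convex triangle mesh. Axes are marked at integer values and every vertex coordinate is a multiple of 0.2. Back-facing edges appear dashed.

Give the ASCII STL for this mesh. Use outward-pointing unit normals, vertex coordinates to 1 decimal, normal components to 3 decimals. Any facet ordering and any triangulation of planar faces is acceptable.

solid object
 facet normal -0.188 -0.809 0.556
  outer loop
   vertex 1.6 1.0 1.2
   vertex 5.8 1.4 3.2
   vertex 0.2 3.8 4.8
  endloop
 endfacet
 facet normal -0.008 -0.568 0.823
  outer loop
   vertex 3.4 5.2 5.8
   vertex 0.2 3.8 4.8
   vertex 5.8 1.4 3.2
  endloop
 endfacet
 facet normal 0.881 0.442 0.168
  outer loop
   vertex 3.4 5.2 5.8
   vertex 5.8 1.4 3.2
   vertex 4.0 5.6 1.6
  endloop
 endfacet
 facet normal -0.837 0.224 -0.500
  outer loop
   vertex 2.6 3.4 0.6
   vertex 1.6 1.0 1.2
   vertex 0.2 3.8 4.8
  endloop
 endfacet
 facet normal -0.433 0.890 0.141
  outer loop
   vertex 1.8 4.8 3.4
   vertex 0.2 3.8 4.8
   vertex 3.4 5.2 5.8
  endloop
 endfacet
 facet normal -0.307 0.950 0.047
  outer loop
   vertex 1.8 4.8 3.4
   vertex 3.4 5.2 5.8
   vertex 4.0 5.6 1.6
  endloop
 endfacet
 facet normal -0.621 0.616 -0.485
  outer loop
   vertex 1.8 4.8 3.4
   vertex 4.0 5.6 1.6
   vertex 2.6 3.4 0.6
  endloop
 endfacet
 facet normal 0.327 -0.783 -0.529
  outer loop
   vertex 4.8 2.2 1.4
   vertex 5.8 1.4 3.2
   vertex 1.6 1.0 1.2
  endloop
 endfacet
 facet normal 0.173 -0.306 -0.936
  outer loop
   vertex 4.8 2.2 1.4
   vertex 1.6 1.0 1.2
   vertex 2.6 3.4 0.6
  endloop
 endfacet
 facet normal 0.890 0.233 -0.391
  outer loop
   vertex 4.8 2.2 1.4
   vertex 4.0 5.6 1.6
   vertex 5.8 1.4 3.2
  endloop
 endfacet
 facet normal 0.409 0.149 -0.900
  outer loop
   vertex 4.8 2.2 1.4
   vertex 2.6 3.4 0.6
   vertex 4.0 5.6 1.6
  endloop
 endfacet
 facet normal -0.765 0.431 -0.478
  outer loop
   vertex 1.2 3.8 3.2
   vertex 2.6 3.4 0.6
   vertex 0.2 3.8 4.8
  endloop
 endfacet
 facet normal -0.722 0.524 -0.451
  outer loop
   vertex 1.2 3.8 3.2
   vertex 0.2 3.8 4.8
   vertex 1.8 4.8 3.4
  endloop
 endfacet
 facet normal -0.715 0.522 -0.465
  outer loop
   vertex 1.2 3.8 3.2
   vertex 1.8 4.8 3.4
   vertex 2.6 3.4 0.6
  endloop
 endfacet
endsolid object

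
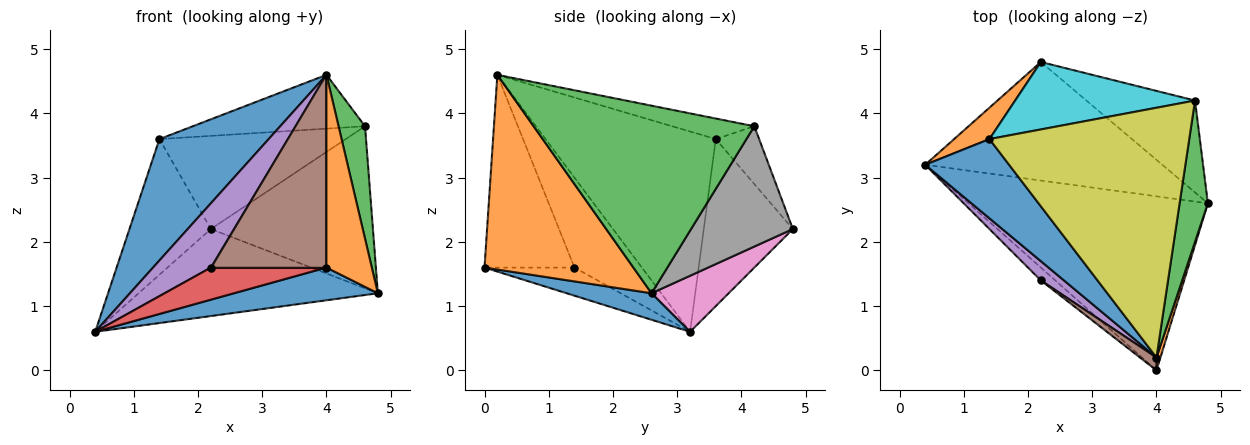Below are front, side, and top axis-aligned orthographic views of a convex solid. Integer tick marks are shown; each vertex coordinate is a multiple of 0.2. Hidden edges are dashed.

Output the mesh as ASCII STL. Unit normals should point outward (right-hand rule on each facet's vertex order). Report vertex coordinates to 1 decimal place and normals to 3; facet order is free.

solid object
 facet normal 0.108 -0.184 -0.977
  outer loop
   vertex 4.0 0.0 1.6
   vertex 0.4 3.2 0.6
   vertex 4.8 2.6 1.2
  endloop
 endfacet
 facet normal 0.956 -0.291 0.019
  outer loop
   vertex 4.0 0.2 4.6
   vertex 4.0 0.0 1.6
   vertex 4.8 2.6 1.2
  endloop
 endfacet
 facet normal 0.982 -0.118 0.148
  outer loop
   vertex 4.6 4.2 3.8
   vertex 4.0 0.2 4.6
   vertex 4.8 2.6 1.2
  endloop
 endfacet
 facet normal -0.585 -0.753 -0.301
  outer loop
   vertex 2.2 1.4 1.6
   vertex 0.4 3.2 0.6
   vertex 4.0 0.0 1.6
  endloop
 endfacet
 facet normal -0.745 -0.639 0.192
  outer loop
   vertex 2.2 1.4 1.6
   vertex 4.0 0.2 4.6
   vertex 0.4 3.2 0.6
  endloop
 endfacet
 facet normal -0.613 -0.788 0.053
  outer loop
   vertex 2.2 1.4 1.6
   vertex 4.0 0.0 1.6
   vertex 4.0 0.2 4.6
  endloop
 endfacet
 facet normal 0.187 0.581 -0.792
  outer loop
   vertex 2.2 4.8 2.2
   vertex 4.8 2.6 1.2
   vertex 0.4 3.2 0.6
  endloop
 endfacet
 facet normal 0.479 0.763 -0.433
  outer loop
   vertex 2.2 4.8 2.2
   vertex 4.6 4.2 3.8
   vertex 4.8 2.6 1.2
  endloop
 endfacet
 facet normal -0.100 0.210 0.973
  outer loop
   vertex 1.4 3.6 3.6
   vertex 4.0 0.2 4.6
   vertex 4.6 4.2 3.8
  endloop
 endfacet
 facet normal -0.185 0.796 0.576
  outer loop
   vertex 1.4 3.6 3.6
   vertex 4.6 4.2 3.8
   vertex 2.2 4.8 2.2
  endloop
 endfacet
 facet normal -0.794 -0.509 0.332
  outer loop
   vertex 1.4 3.6 3.6
   vertex 0.4 3.2 0.6
   vertex 4.0 0.2 4.6
  endloop
 endfacet
 facet normal -0.729 0.666 0.154
  outer loop
   vertex 1.4 3.6 3.6
   vertex 2.2 4.8 2.2
   vertex 0.4 3.2 0.6
  endloop
 endfacet
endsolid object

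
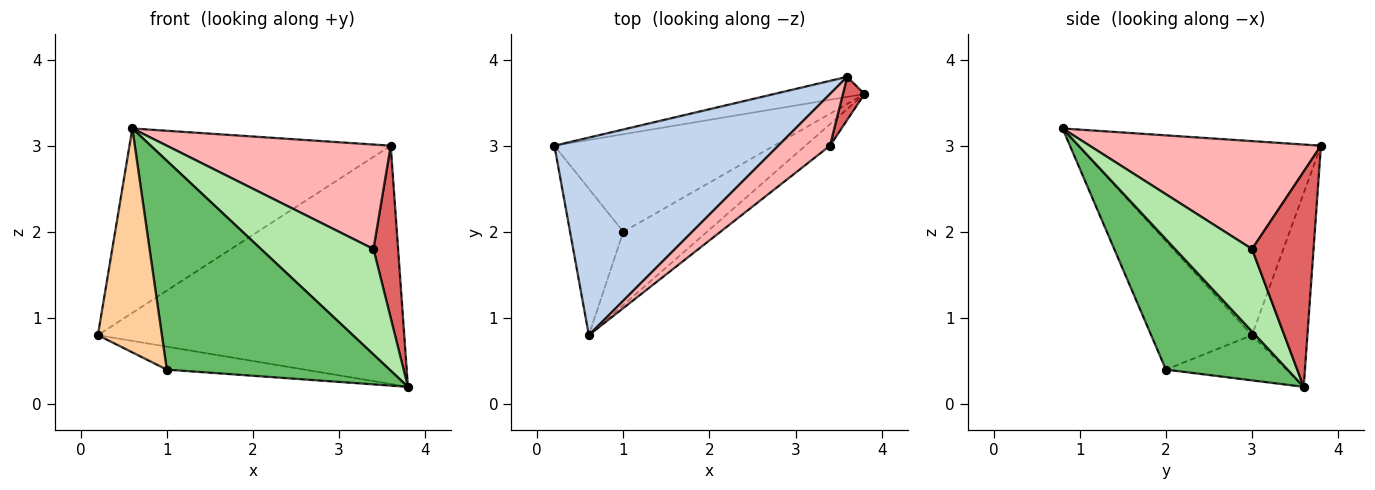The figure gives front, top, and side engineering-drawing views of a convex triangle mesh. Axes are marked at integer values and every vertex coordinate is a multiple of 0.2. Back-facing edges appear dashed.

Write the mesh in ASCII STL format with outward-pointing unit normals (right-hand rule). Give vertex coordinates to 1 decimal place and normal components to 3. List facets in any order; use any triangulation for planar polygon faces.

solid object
 facet normal -0.177 0.981 -0.083
  outer loop
   vertex 3.6 3.8 3.0
   vertex 3.8 3.6 0.2
   vertex 0.2 3.0 0.8
  endloop
 endfacet
 facet normal -0.535 0.576 0.618
  outer loop
   vertex 3.6 3.8 3.0
   vertex 0.2 3.0 0.8
   vertex 0.6 0.8 3.2
  endloop
 endfacet
 facet normal -0.197 0.225 -0.954
  outer loop
   vertex 1.0 2.0 0.4
   vertex 0.2 3.0 0.8
   vertex 3.8 3.6 0.2
  endloop
 endfacet
 facet normal -0.797 -0.505 -0.330
  outer loop
   vertex 1.0 2.0 0.4
   vertex 0.6 0.8 3.2
   vertex 0.2 3.0 0.8
  endloop
 endfacet
 facet normal 0.458 -0.839 -0.294
  outer loop
   vertex 1.0 2.0 0.4
   vertex 3.8 3.6 0.2
   vertex 0.6 0.8 3.2
  endloop
 endfacet
 facet normal 0.557 -0.814 -0.166
  outer loop
   vertex 3.4 3.0 1.8
   vertex 0.6 0.8 3.2
   vertex 3.8 3.6 0.2
  endloop
 endfacet
 facet normal 0.925 -0.370 0.092
  outer loop
   vertex 3.4 3.0 1.8
   vertex 3.8 3.6 0.2
   vertex 3.6 3.8 3.0
  endloop
 endfacet
 facet normal 0.679 -0.658 0.325
  outer loop
   vertex 3.4 3.0 1.8
   vertex 3.6 3.8 3.0
   vertex 0.6 0.8 3.2
  endloop
 endfacet
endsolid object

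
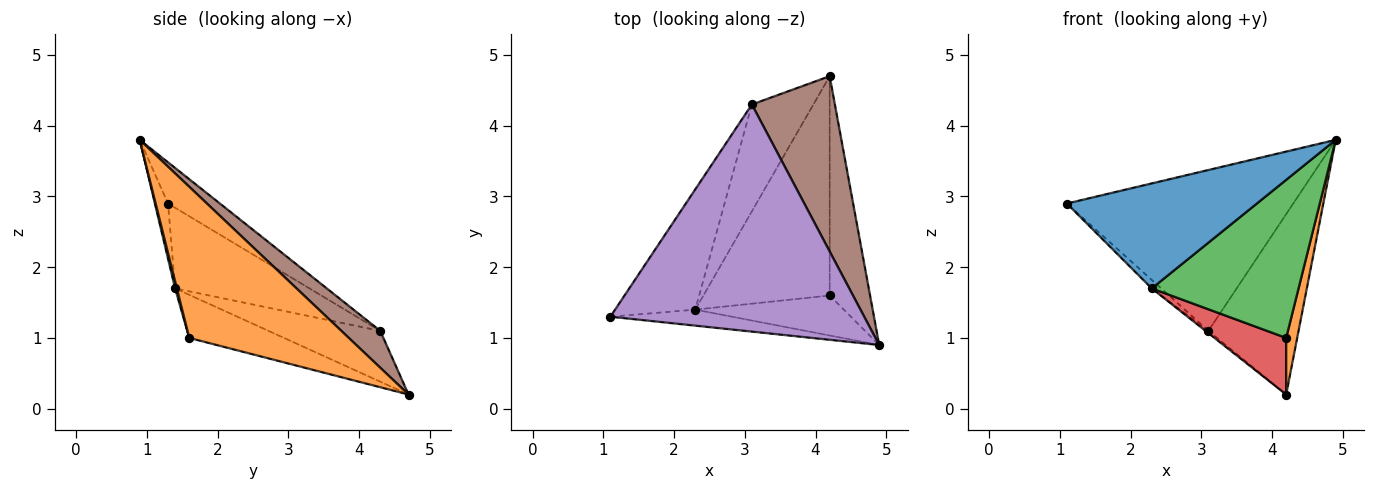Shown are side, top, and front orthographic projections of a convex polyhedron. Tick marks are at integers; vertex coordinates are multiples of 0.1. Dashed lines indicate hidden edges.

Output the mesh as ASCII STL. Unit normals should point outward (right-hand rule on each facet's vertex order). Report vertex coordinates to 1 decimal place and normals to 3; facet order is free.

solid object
 facet normal -0.068 -0.986 -0.150
  outer loop
   vertex 2.3 1.4 1.7
   vertex 4.9 0.9 3.8
   vertex 1.1 1.3 2.9
  endloop
 endfacet
 facet normal 0.964 -0.066 -0.258
  outer loop
   vertex 4.2 1.6 1.0
   vertex 4.2 4.7 0.2
   vertex 4.9 0.9 3.8
  endloop
 endfacet
 facet normal 0.012 -0.969 -0.245
  outer loop
   vertex 4.2 1.6 1.0
   vertex 4.9 0.9 3.8
   vertex 2.3 1.4 1.7
  endloop
 endfacet
 facet normal -0.314 -0.237 -0.919
  outer loop
   vertex 4.2 1.6 1.0
   vertex 2.3 1.4 1.7
   vertex 4.2 4.7 0.2
  endloop
 endfacet
 facet normal -0.131 0.573 0.809
  outer loop
   vertex 3.1 4.3 1.1
   vertex 1.1 1.3 2.9
   vertex 4.9 0.9 3.8
  endloop
 endfacet
 facet normal 0.296 0.685 0.666
  outer loop
   vertex 3.1 4.3 1.1
   vertex 4.9 0.9 3.8
   vertex 4.2 4.7 0.2
  endloop
 endfacet
 facet normal -0.708 0.050 -0.704
  outer loop
   vertex 3.1 4.3 1.1
   vertex 2.3 1.4 1.7
   vertex 1.1 1.3 2.9
  endloop
 endfacet
 facet normal -0.637 0.016 -0.771
  outer loop
   vertex 3.1 4.3 1.1
   vertex 4.2 4.7 0.2
   vertex 2.3 1.4 1.7
  endloop
 endfacet
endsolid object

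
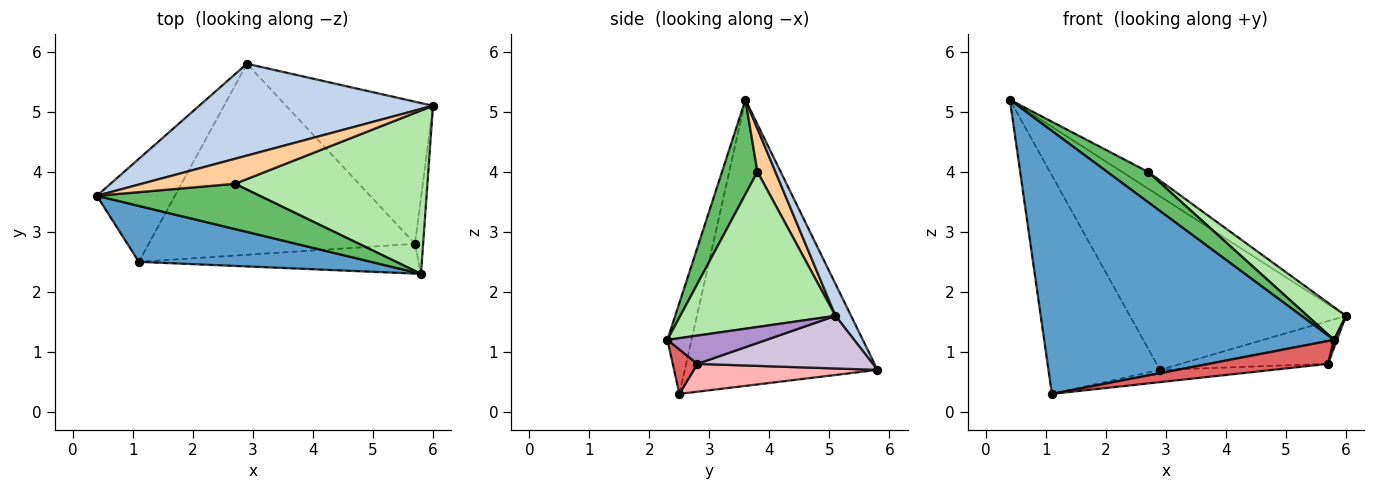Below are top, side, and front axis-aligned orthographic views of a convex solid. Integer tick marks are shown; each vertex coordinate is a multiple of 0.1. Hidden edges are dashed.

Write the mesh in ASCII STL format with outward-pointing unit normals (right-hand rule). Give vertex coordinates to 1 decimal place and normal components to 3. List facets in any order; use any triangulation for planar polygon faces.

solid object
 facet normal -0.081 -0.975 0.207
  outer loop
   vertex 1.1 2.5 0.3
   vertex 5.8 2.3 1.2
   vertex 0.4 3.6 5.2
  endloop
 endfacet
 facet normal 0.064 0.882 0.467
  outer loop
   vertex 2.9 5.8 0.7
   vertex 0.4 3.6 5.2
   vertex 6.0 5.1 1.6
  endloop
 endfacet
 facet normal -0.842 0.487 -0.230
  outer loop
   vertex 2.9 5.8 0.7
   vertex 1.1 2.5 0.3
   vertex 0.4 3.6 5.2
  endloop
 endfacet
 facet normal 0.359 0.519 0.775
  outer loop
   vertex 2.7 3.8 4.0
   vertex 6.0 5.1 1.6
   vertex 0.4 3.6 5.2
  endloop
 endfacet
 facet normal 0.434 -0.501 0.749
  outer loop
   vertex 2.7 3.8 4.0
   vertex 0.4 3.6 5.2
   vertex 5.8 2.3 1.2
  endloop
 endfacet
 facet normal 0.620 -0.154 0.769
  outer loop
   vertex 2.7 3.8 4.0
   vertex 5.8 2.3 1.2
   vertex 6.0 5.1 1.6
  endloop
 endfacet
 facet normal 0.125 -0.604 -0.787
  outer loop
   vertex 5.7 2.8 0.8
   vertex 5.8 2.3 1.2
   vertex 1.1 2.5 0.3
  endloop
 endfacet
 facet normal 0.104 0.064 -0.993
  outer loop
   vertex 5.7 2.8 0.8
   vertex 1.1 2.5 0.3
   vertex 2.9 5.8 0.7
  endloop
 endfacet
 facet normal 0.961 -0.029 -0.277
  outer loop
   vertex 5.7 2.8 0.8
   vertex 6.0 5.1 1.6
   vertex 5.8 2.3 1.2
  endloop
 endfacet
 facet normal 0.325 0.273 -0.906
  outer loop
   vertex 5.7 2.8 0.8
   vertex 2.9 5.8 0.7
   vertex 6.0 5.1 1.6
  endloop
 endfacet
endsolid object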